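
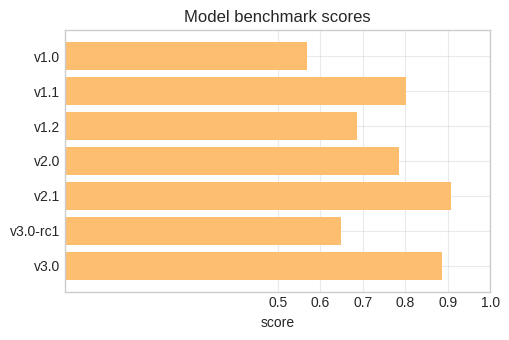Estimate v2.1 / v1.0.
≈ 1.5×

v2.1 ≈ 0.9, v1.0 ≈ 0.6; 0.9/0.6 ≈ 1.5.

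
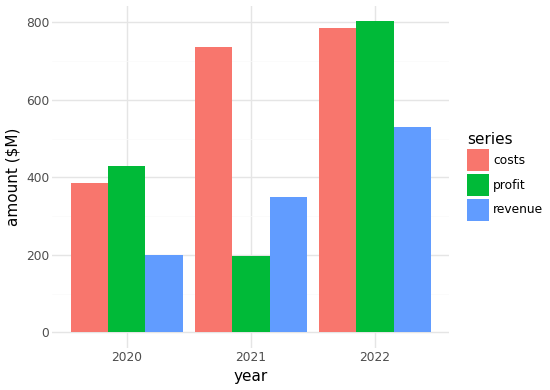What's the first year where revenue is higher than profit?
2020: revenue ≈ 200 vs profit ≈ 400 (not yet); 2021: revenue ≈ 300 vs profit ≈ 200 (first crossover).

2021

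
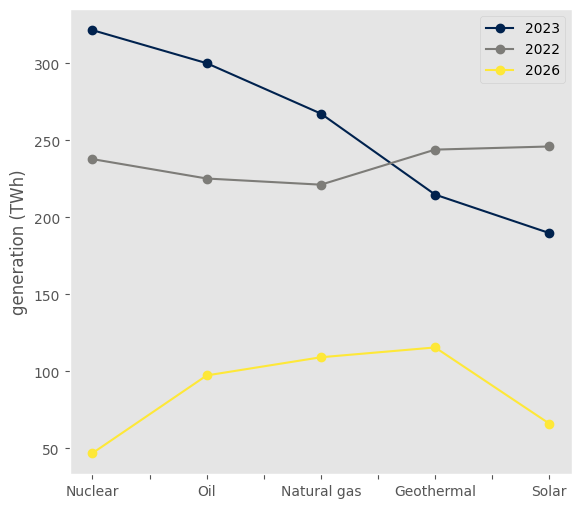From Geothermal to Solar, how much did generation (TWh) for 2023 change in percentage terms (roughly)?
≈ -11.1%

Geothermal ≈ 225, Solar ≈ 200; (200 − 225) / 225 ≈ -11.1%.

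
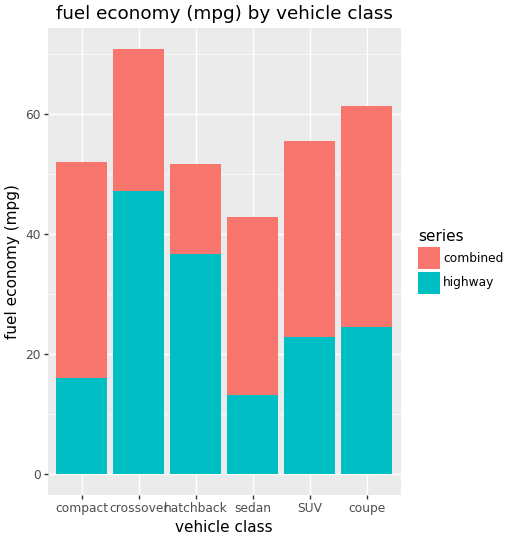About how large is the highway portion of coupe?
highway top ≈ 20, bottom ≈ 0; segment ≈ 20.

≈ 20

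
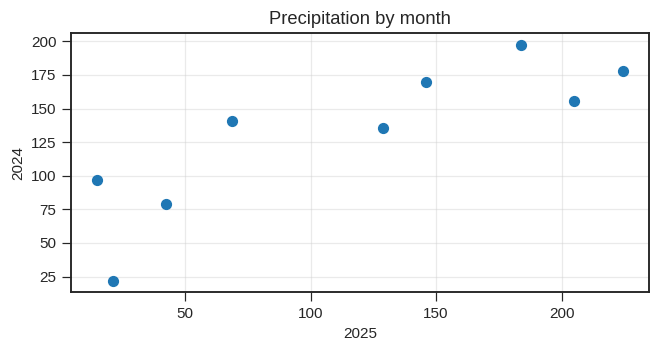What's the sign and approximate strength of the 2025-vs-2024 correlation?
positive, strong

Points are positively correlated; strong (|r| ≈ 0.8).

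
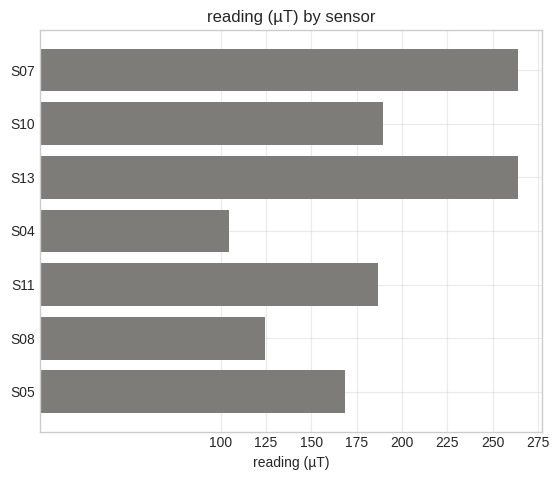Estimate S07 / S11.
S07 ≈ 275, S11 ≈ 175; 275/175 ≈ 1.57.

≈ 1.57×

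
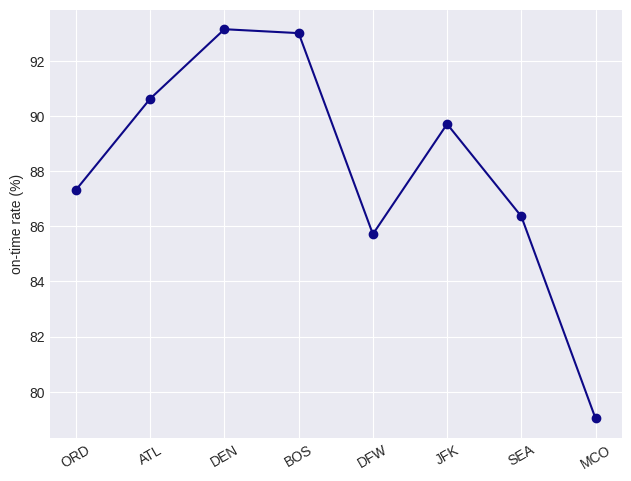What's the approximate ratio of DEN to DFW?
DEN ≈ 94, DFW ≈ 86; 94/86 ≈ 1.09.

≈ 1.09×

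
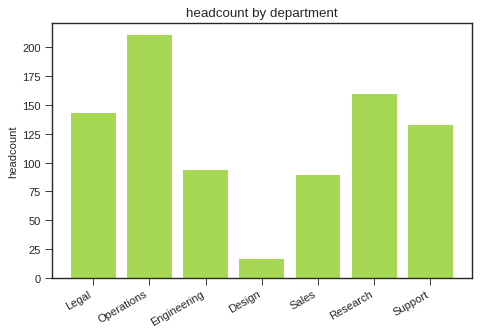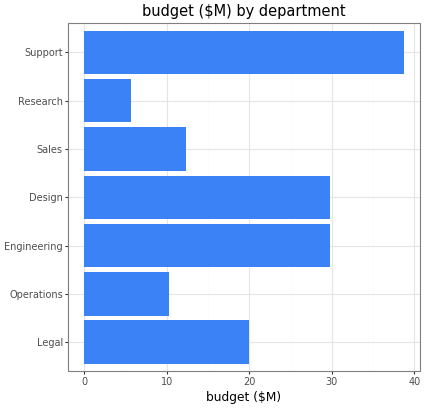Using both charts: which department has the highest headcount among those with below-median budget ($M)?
Operations

Chart 2 median budget ($M) ≈ 20; below-median departments: Operations, Sales, Research. Among those, Operations has the highest headcount (≈ 220).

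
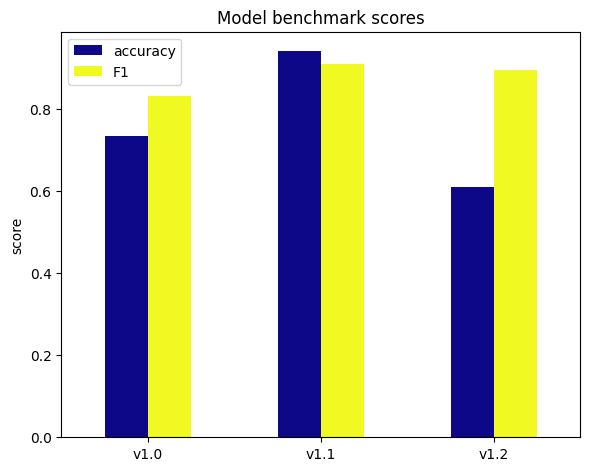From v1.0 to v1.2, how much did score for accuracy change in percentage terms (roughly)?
≈ -14.3%

v1.0 ≈ 0.7, v1.2 ≈ 0.6; (0.6 − 0.7) / 0.7 ≈ -14.3%.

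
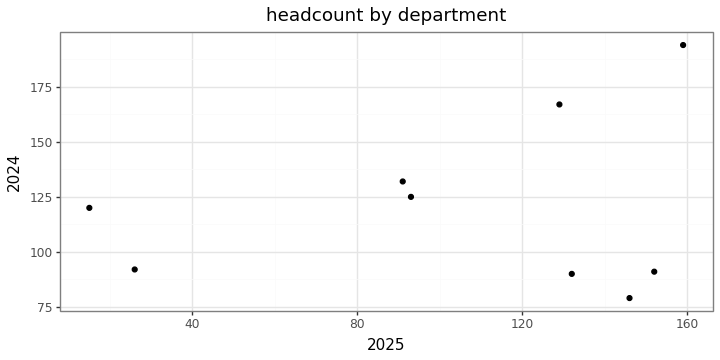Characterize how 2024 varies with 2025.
no clear correlation

Points are roughly uncorrelated; weak (|r| ≈ 0.2).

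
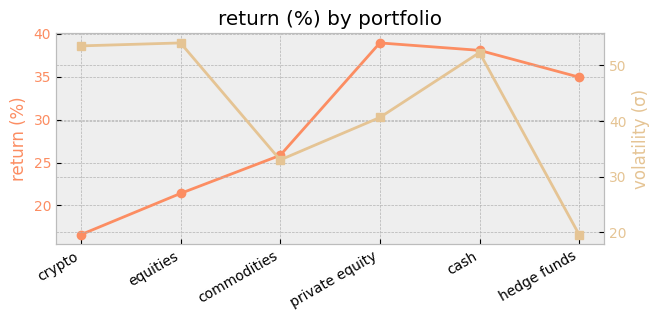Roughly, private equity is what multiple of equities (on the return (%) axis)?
private equity ≈ 38, equities ≈ 22; 38/22 ≈ 1.73.

≈ 1.73×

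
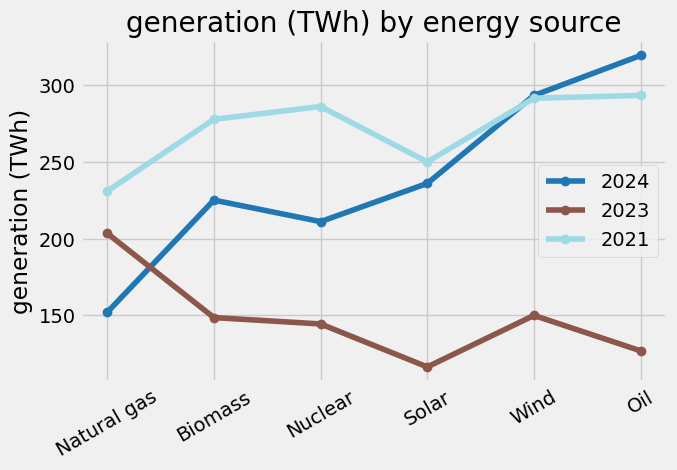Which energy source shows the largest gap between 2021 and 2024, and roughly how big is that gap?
Natural gas, ≈ 80 TWh

Natural gas: 2021 ≈ 240, 2024 ≈ 160 → gap ≈ 80. Next-largest (Nuclear) is only ≈ 60.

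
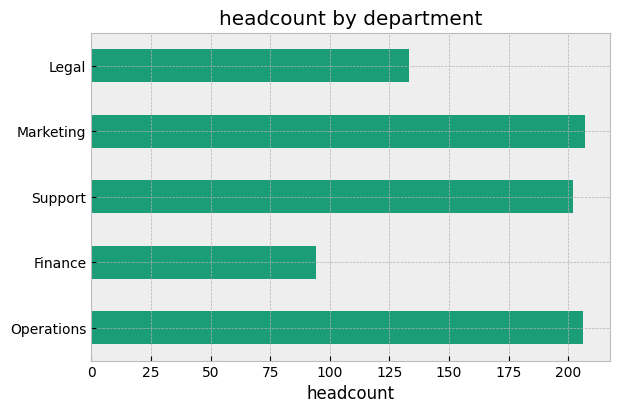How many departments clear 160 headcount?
Above 160: Operations, Support, Marketing.

3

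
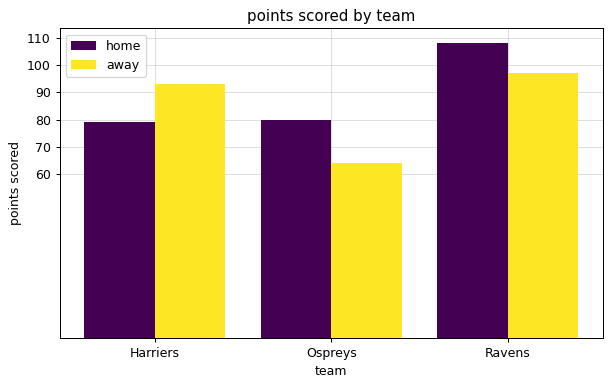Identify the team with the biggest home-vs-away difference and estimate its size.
Ospreys, ≈ 20

Ospreys: home ≈ 80, away ≈ 60 → gap ≈ 20. Next-largest (Harriers) is only ≈ 10.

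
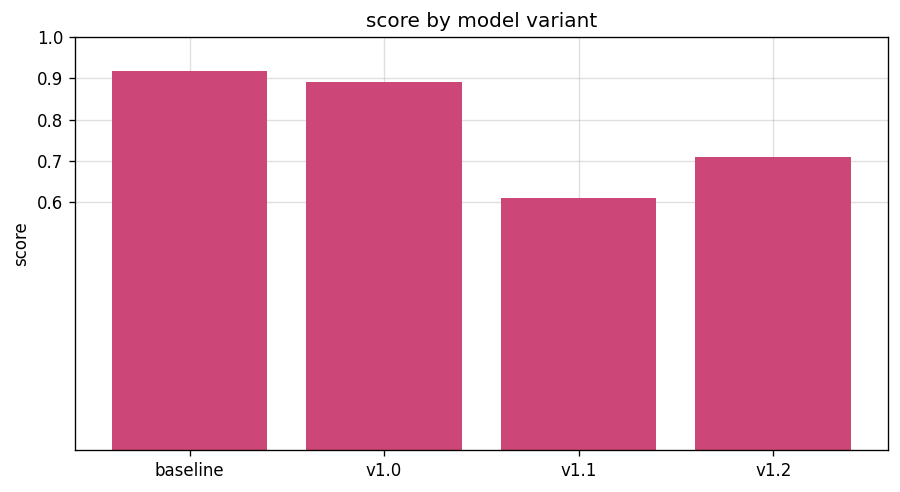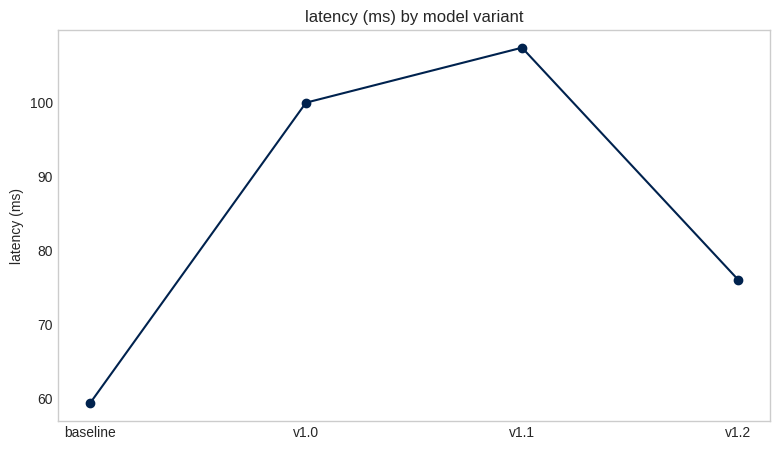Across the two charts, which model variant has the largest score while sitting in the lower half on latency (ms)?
baseline

Chart 2 median latency (ms) ≈ 90; below-median model variants: baseline, v1.2. Among those, baseline has the highest score (≈ 0.9).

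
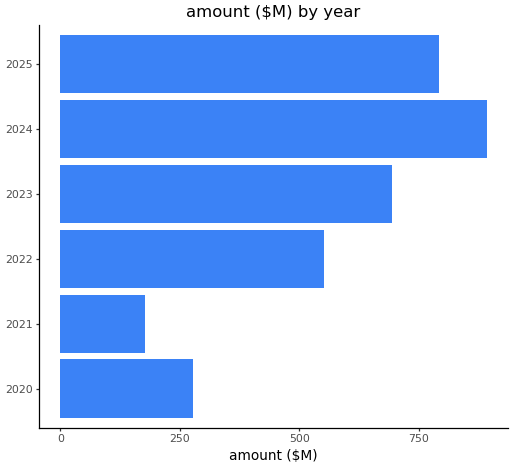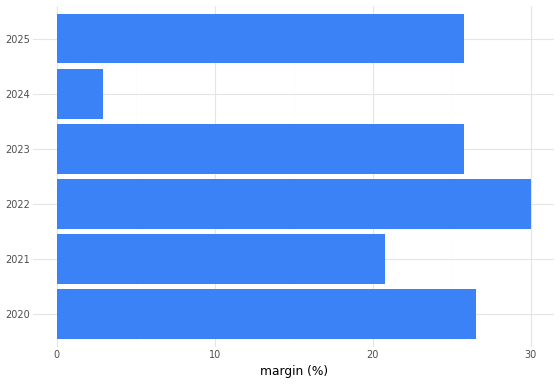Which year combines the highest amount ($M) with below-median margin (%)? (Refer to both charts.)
Chart 2 median margin (%) ≈ 25; below-median years: 2021, 2023, 2024. Among those, 2024 has the highest amount ($M) (≈ 900).

2024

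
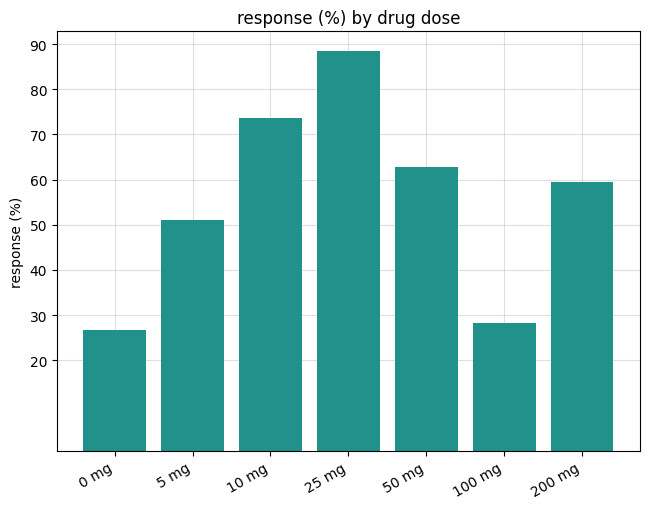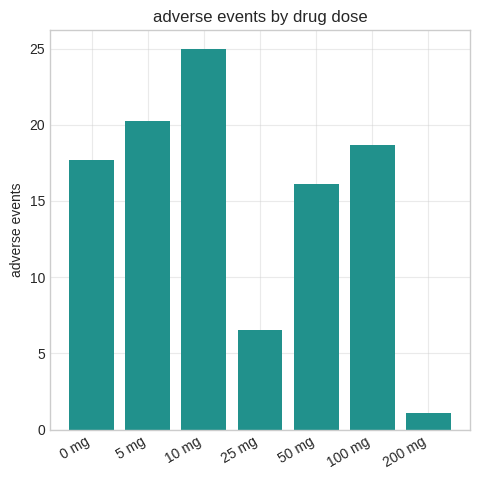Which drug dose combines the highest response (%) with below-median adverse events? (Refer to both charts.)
25 mg

Chart 2 median adverse events ≈ 20; below-median drug doses: 25 mg, 50 mg, 200 mg. Among those, 25 mg has the highest response (%) (≈ 90).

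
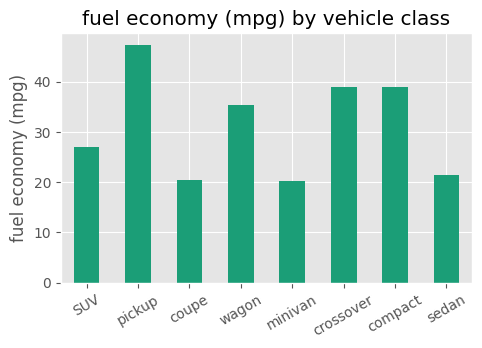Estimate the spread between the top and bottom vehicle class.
≈ 25

Max pickup ≈ 45, min minivan ≈ 20; range ≈ 25.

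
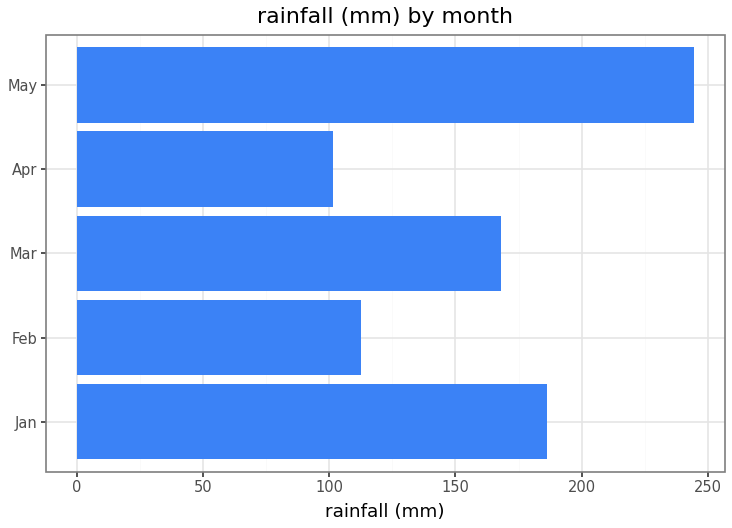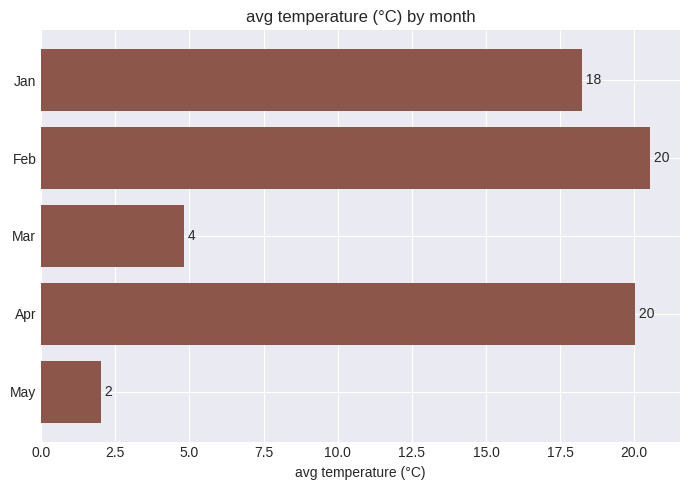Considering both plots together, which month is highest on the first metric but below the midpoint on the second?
Chart 2 median avg temperature (°C) ≈ 18; below-median months: Mar, May. Among those, May has the highest rainfall (mm) (≈ 250).

May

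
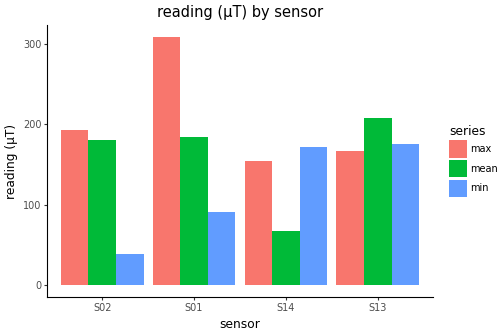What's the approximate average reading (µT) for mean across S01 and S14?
≈ 125

(200 + 50) / 2 ≈ 125.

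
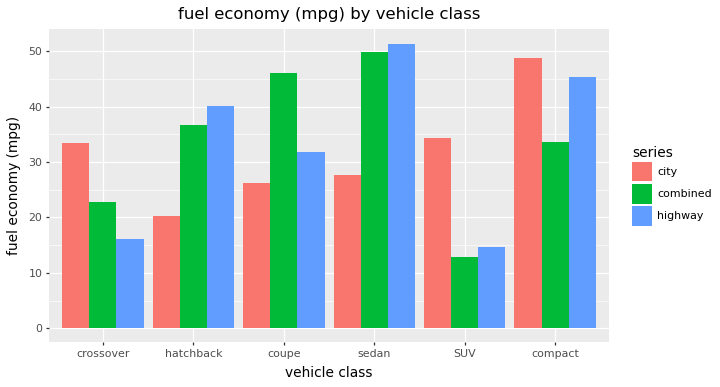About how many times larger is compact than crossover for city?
compact ≈ 50, crossover ≈ 35; 50/35 ≈ 1.43.

≈ 1.43×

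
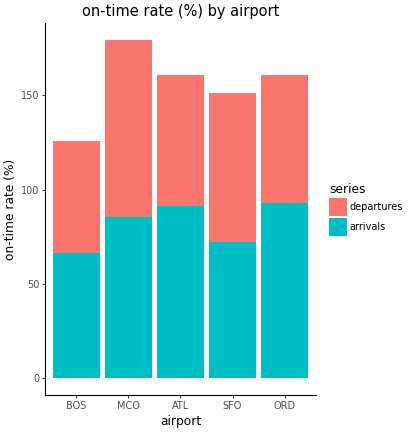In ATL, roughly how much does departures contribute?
departures top ≈ 160, bottom ≈ 100; segment ≈ 60.

≈ 60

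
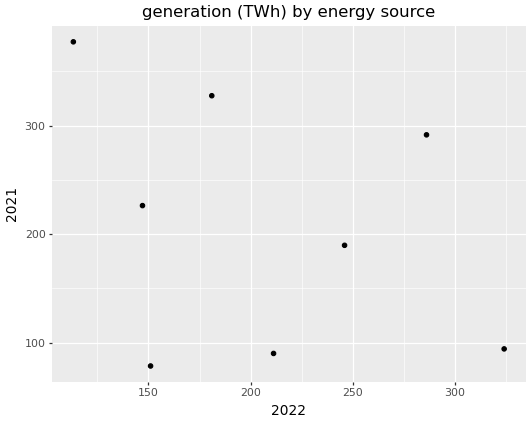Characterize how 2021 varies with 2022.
Points are negatively correlated; weak (|r| ≈ 0.3).

negative, weak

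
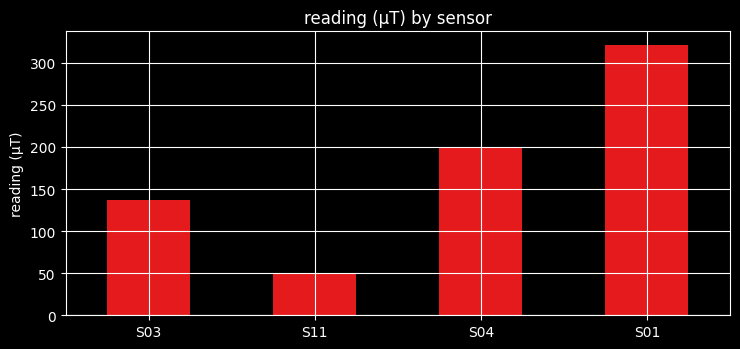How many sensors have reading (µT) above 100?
Above 100: S03, S04, S01.

3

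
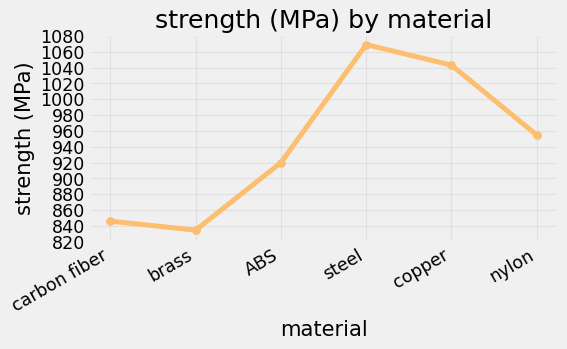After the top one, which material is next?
Top 3: steel ≈ 1060, copper ≈ 1040, nylon ≈ 960.

copper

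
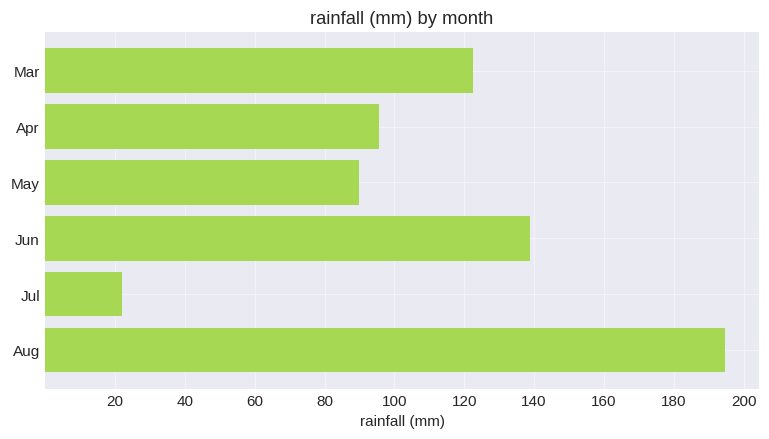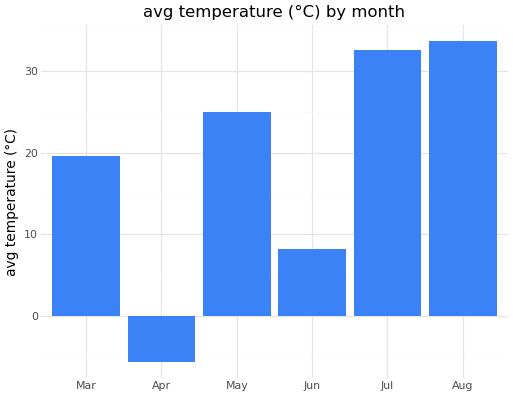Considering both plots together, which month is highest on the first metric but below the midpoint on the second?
Jun

Chart 2 median avg temperature (°C) ≈ 20; below-median months: Mar, Apr, Jun. Among those, Jun has the highest rainfall (mm) (≈ 140).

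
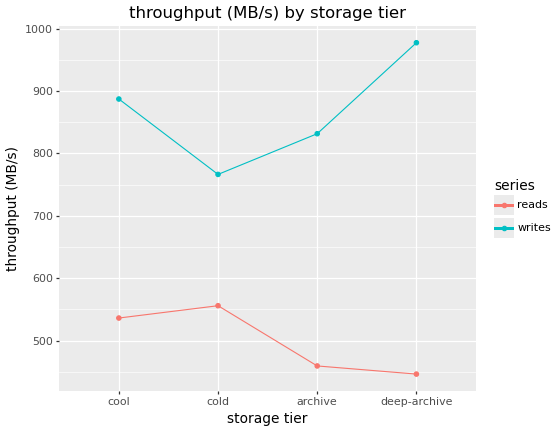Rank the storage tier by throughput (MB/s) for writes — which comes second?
cool

Top 3 for writes: deep-archive ≈ 1000, cool ≈ 900, archive ≈ 850.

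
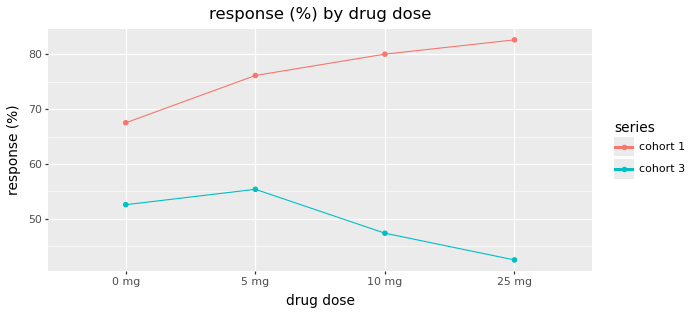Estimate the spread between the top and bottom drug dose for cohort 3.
Max 5 mg ≈ 55, min 25 mg ≈ 40; range ≈ 15.

≈ 15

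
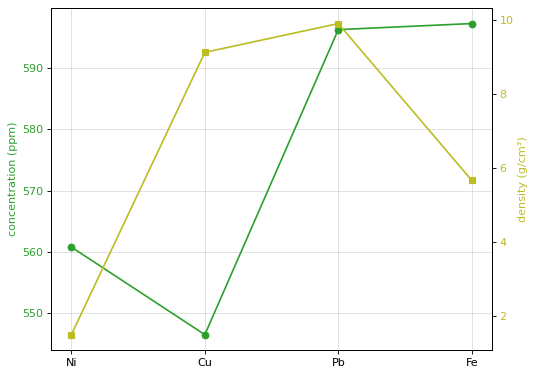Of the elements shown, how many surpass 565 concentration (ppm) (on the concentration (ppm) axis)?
Above 565: Pb, Fe.

2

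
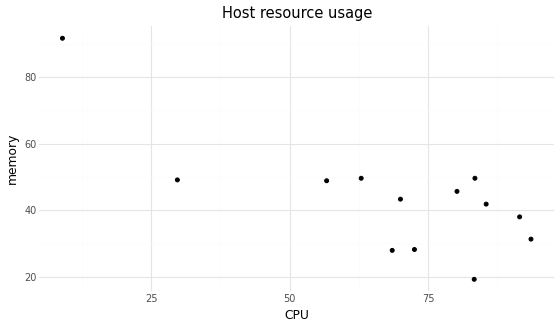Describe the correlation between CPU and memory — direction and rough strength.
Points are negatively correlated; strong (|r| ≈ 0.8).

negative, strong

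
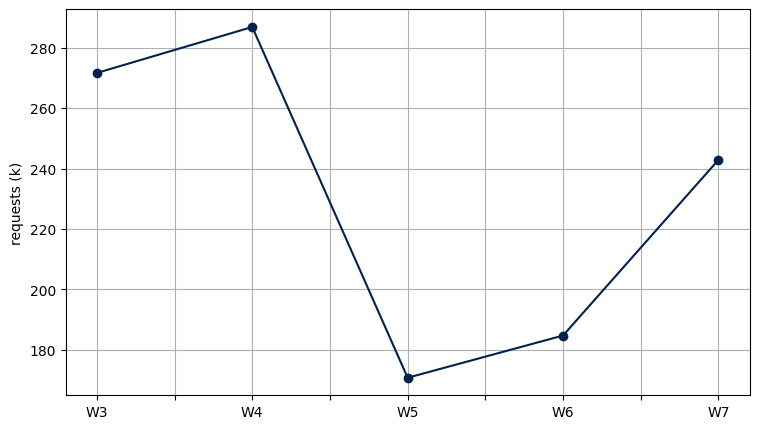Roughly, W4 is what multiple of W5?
≈ 1.71×

W4 ≈ 290, W5 ≈ 170; 290/170 ≈ 1.71.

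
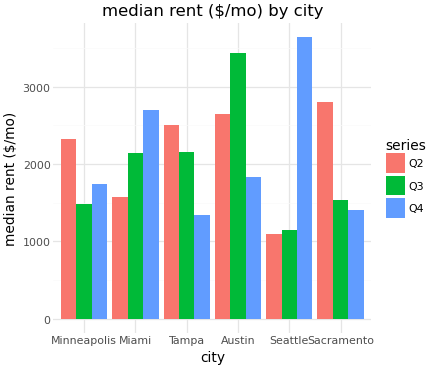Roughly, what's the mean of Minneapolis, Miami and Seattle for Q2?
(2500 + 1500 + 1000) / 3 ≈ 1667.

≈ 1667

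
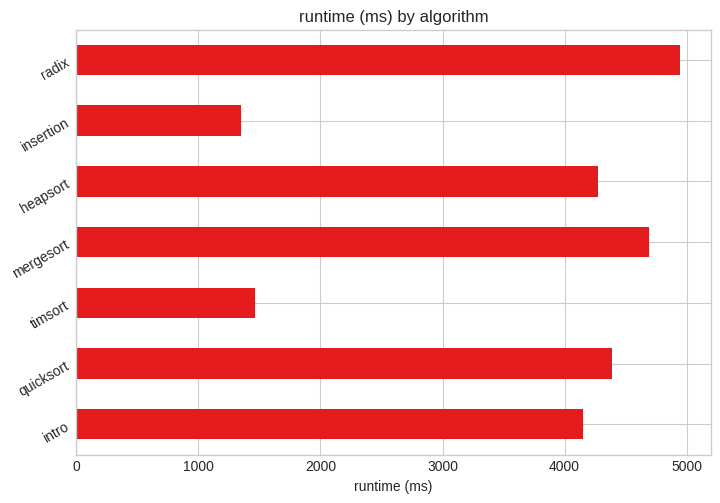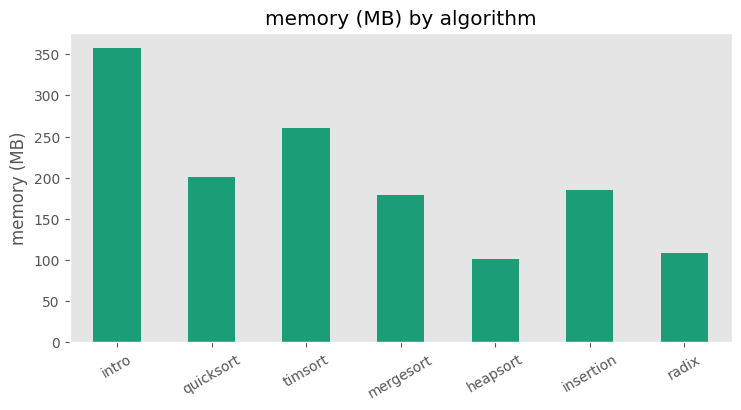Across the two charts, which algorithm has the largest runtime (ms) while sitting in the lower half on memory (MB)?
radix

Chart 2 median memory (MB) ≈ 200; below-median algorithms: mergesort, heapsort, radix. Among those, radix has the highest runtime (ms) (≈ 5000).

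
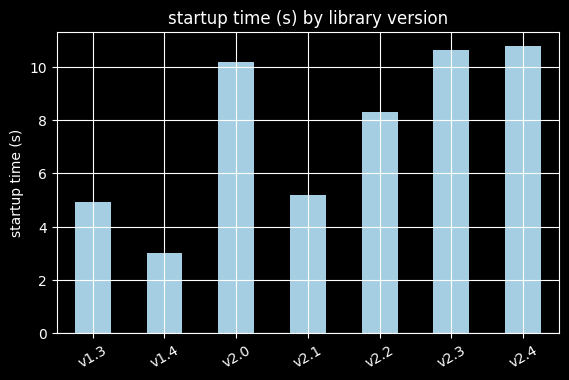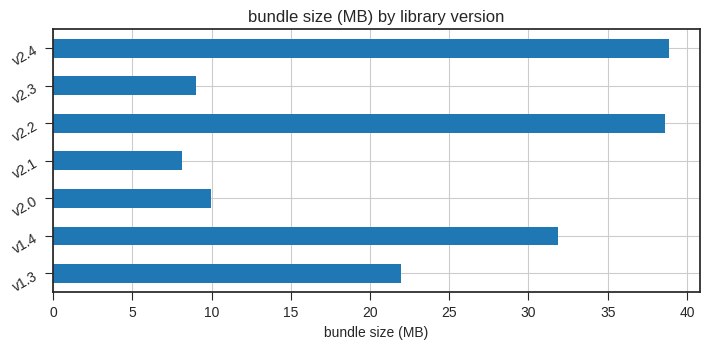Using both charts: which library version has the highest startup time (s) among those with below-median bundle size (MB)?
Chart 2 median bundle size (MB) ≈ 20; below-median library versions: v2.0, v2.1, v2.3. Among those, v2.3 has the highest startup time (s) (≈ 11).

v2.3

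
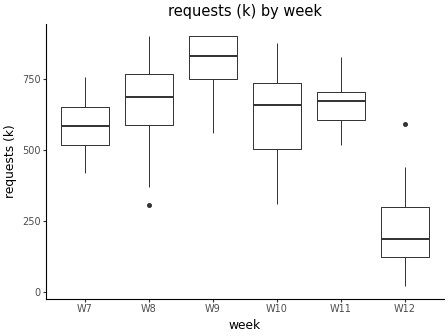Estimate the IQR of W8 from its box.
Q3 ≈ 800, Q1 ≈ 600; IQR ≈ 200.

≈ 200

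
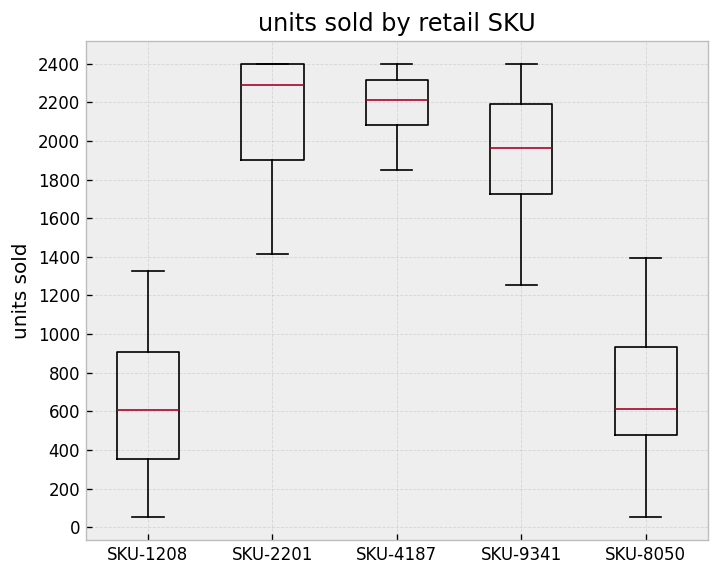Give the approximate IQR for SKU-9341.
≈ 400

Q3 ≈ 2200, Q1 ≈ 1800; IQR ≈ 400.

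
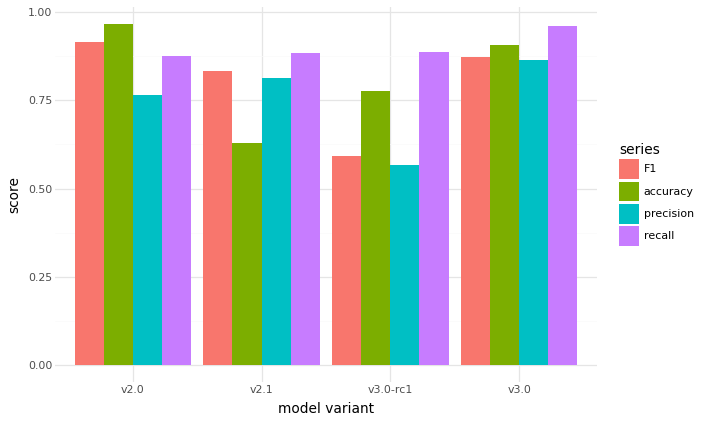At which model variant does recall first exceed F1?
v2.1

v2.0: recall ≈ 0.9 vs F1 ≈ 0.9 (not yet); v2.1: recall ≈ 0.9 vs F1 ≈ 0.8 (first crossover).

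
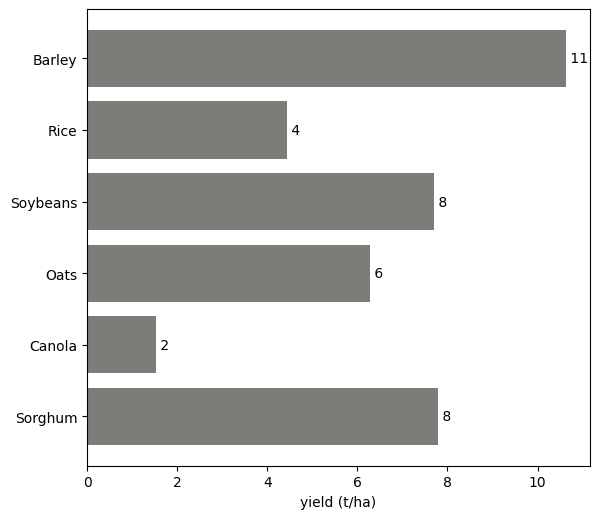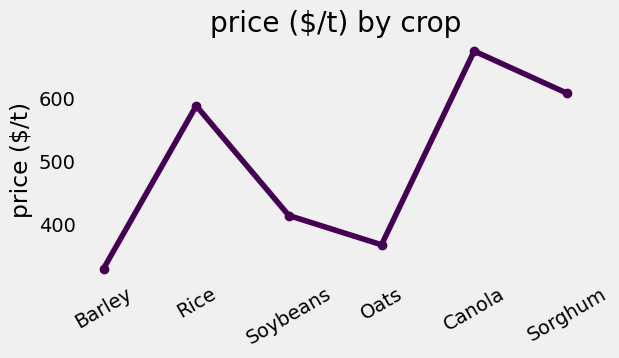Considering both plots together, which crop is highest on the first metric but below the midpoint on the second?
Chart 2 median price ($/t) ≈ 500; below-median crops: Barley, Soybeans, Oats. Among those, Barley has the highest yield (t/ha) (≈ 11).

Barley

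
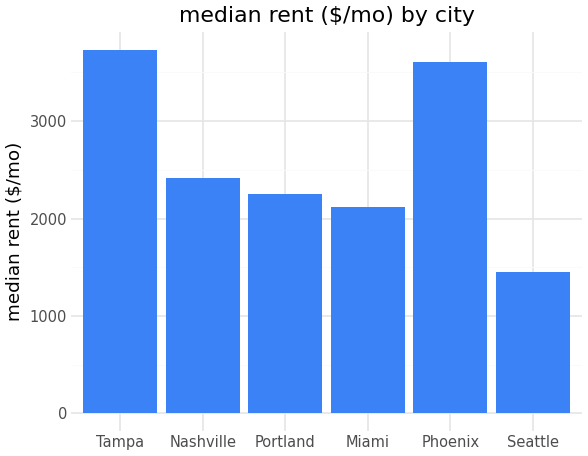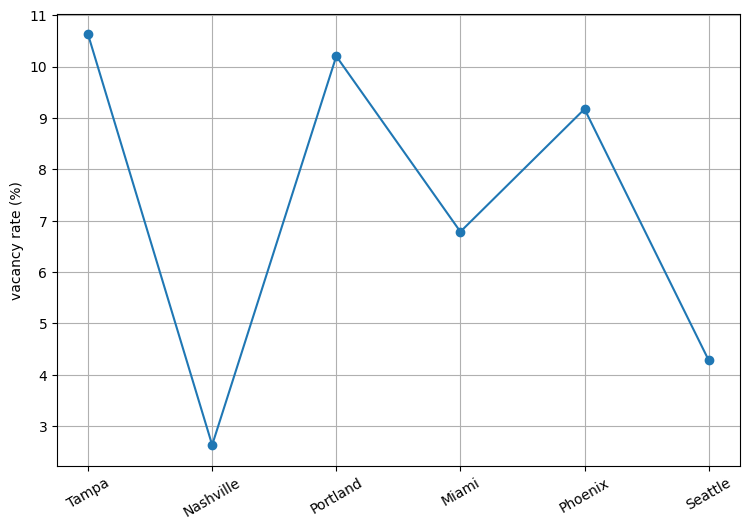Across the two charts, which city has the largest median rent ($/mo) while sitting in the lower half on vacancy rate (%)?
Nashville

Chart 2 median vacancy rate (%) ≈ 8; below-median cities: Nashville, Miami, Seattle. Among those, Nashville has the highest median rent ($/mo) (≈ 2500).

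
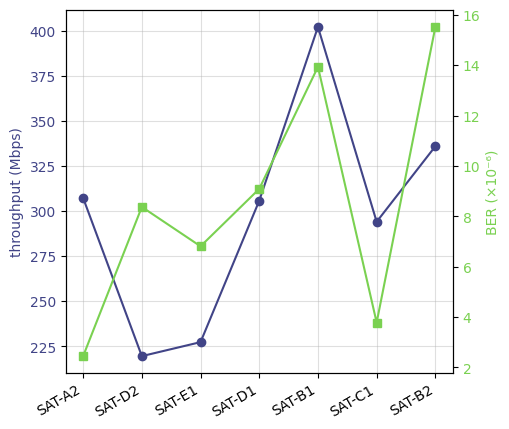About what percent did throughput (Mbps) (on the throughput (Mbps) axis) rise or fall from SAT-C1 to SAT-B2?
≈ +13.3%

SAT-C1 ≈ 300, SAT-B2 ≈ 340; (340 − 300) / 300 ≈ +13.3%.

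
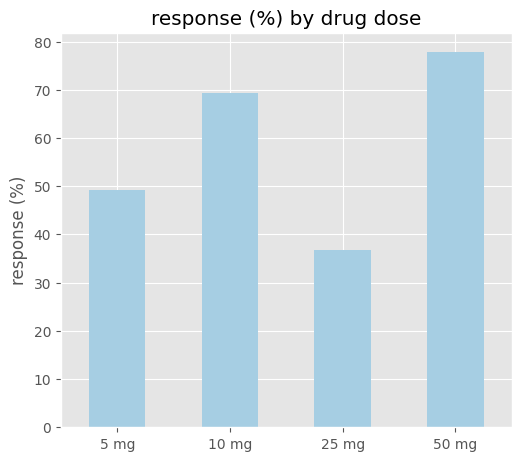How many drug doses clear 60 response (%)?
2

Above 60: 10 mg, 50 mg.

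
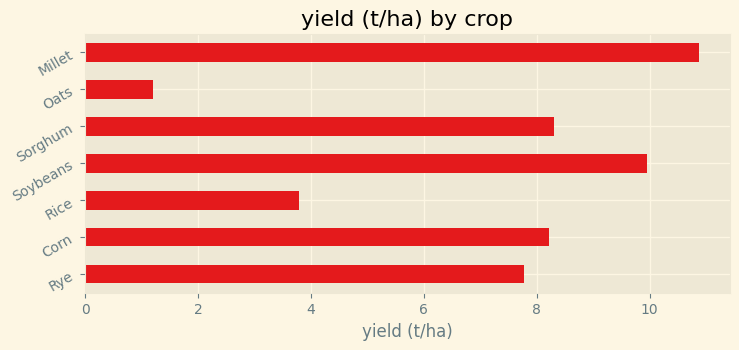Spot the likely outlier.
Oats

Oats ≈ 1; the rest sit between ≈ 4 and ≈ 11.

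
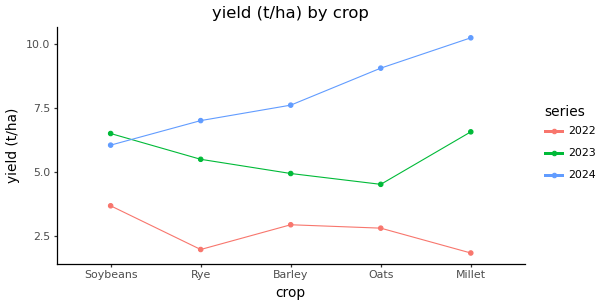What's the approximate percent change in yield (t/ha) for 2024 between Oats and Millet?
≈ +11.1%

Oats ≈ 9, Millet ≈ 10; (10 − 9) / 9 ≈ +11.1%.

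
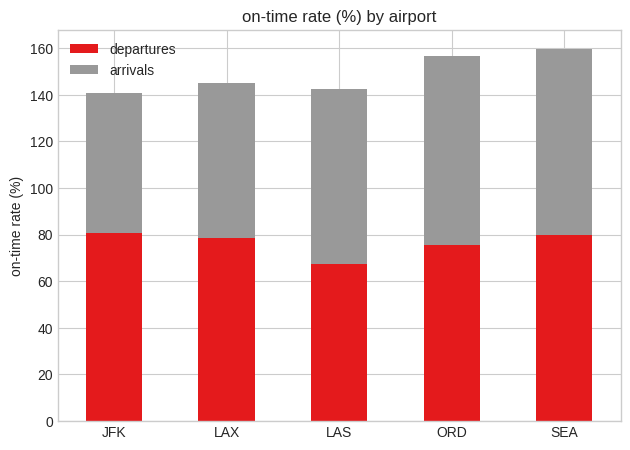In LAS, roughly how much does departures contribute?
≈ 60

departures top ≈ 60, bottom ≈ 0; segment ≈ 60.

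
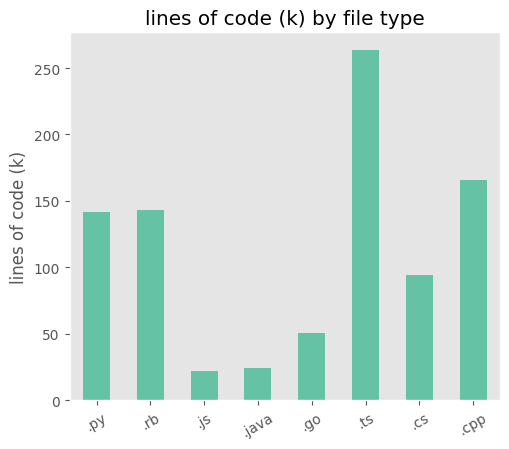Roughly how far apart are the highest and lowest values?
Max .ts ≈ 275, min .js ≈ 25; range ≈ 250.

≈ 250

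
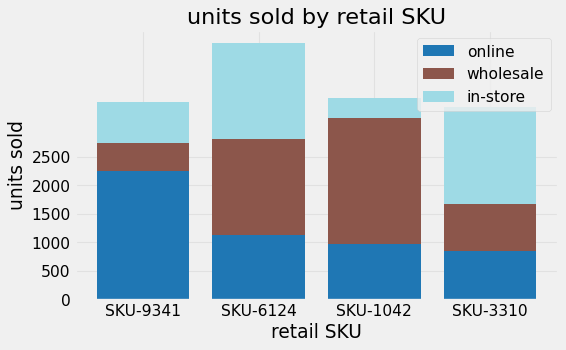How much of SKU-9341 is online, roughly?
online top ≈ 2000, bottom ≈ 0; segment ≈ 2000.

≈ 2000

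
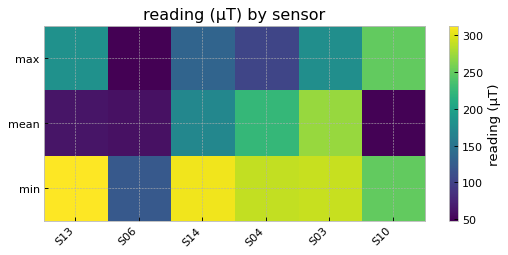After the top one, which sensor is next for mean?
Top 3 for mean: S03 ≈ 275, S04 ≈ 225, S14 ≈ 175.

S04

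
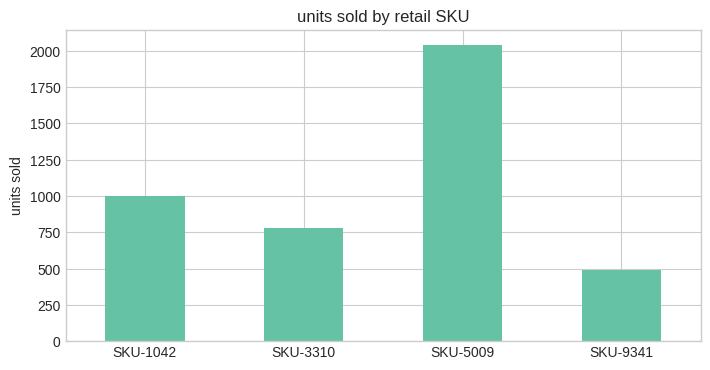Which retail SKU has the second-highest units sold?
Top 3: SKU-5009 ≈ 2000, SKU-1042 ≈ 1000, SKU-3310 ≈ 800.

SKU-1042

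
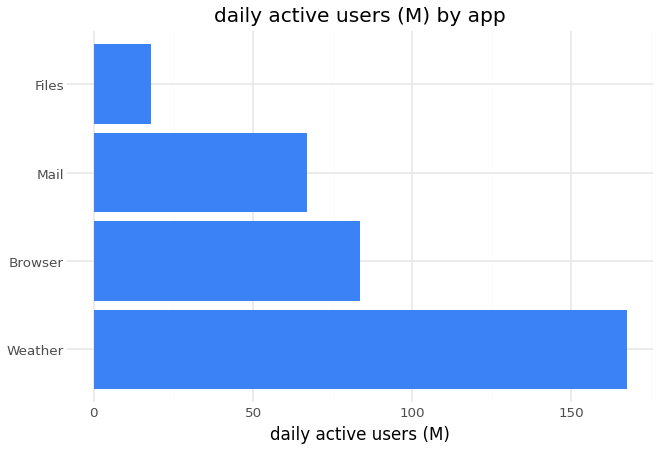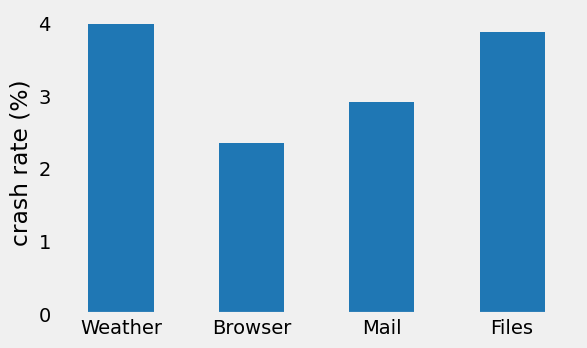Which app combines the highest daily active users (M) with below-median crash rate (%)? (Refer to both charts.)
Browser

Chart 2 median crash rate (%) ≈ 3.5; below-median apps: Browser, Mail. Among those, Browser has the highest daily active users (M) (≈ 80).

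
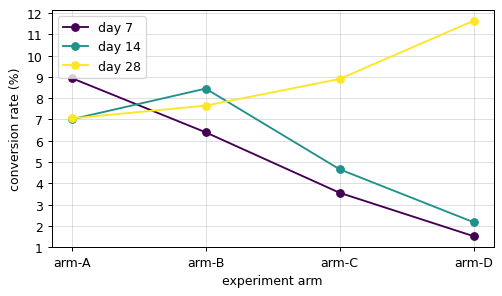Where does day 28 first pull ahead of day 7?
arm-B

arm-A: day 28 ≈ 7 vs day 7 ≈ 9 (not yet); arm-B: day 28 ≈ 8 vs day 7 ≈ 6 (first crossover).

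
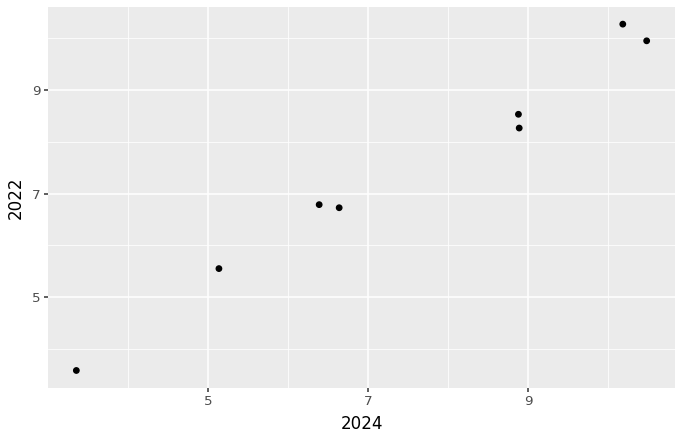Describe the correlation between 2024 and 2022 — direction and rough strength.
positive, strong

Points are positively correlated; strong (|r| ≈ 1.0).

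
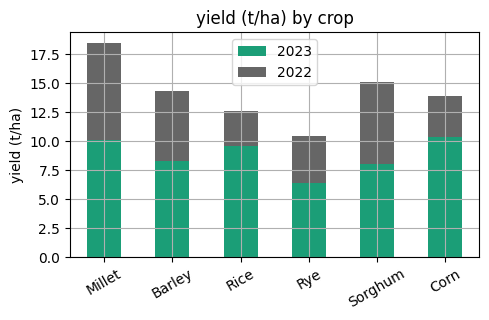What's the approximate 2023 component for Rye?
≈ 6

2023 top ≈ 6, bottom ≈ 0; segment ≈ 6.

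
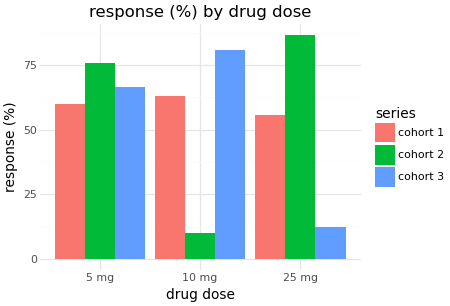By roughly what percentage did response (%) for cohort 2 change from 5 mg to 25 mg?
5 mg ≈ 80, 25 mg ≈ 90; (90 − 80) / 80 ≈ +12.5%.

≈ +12.5%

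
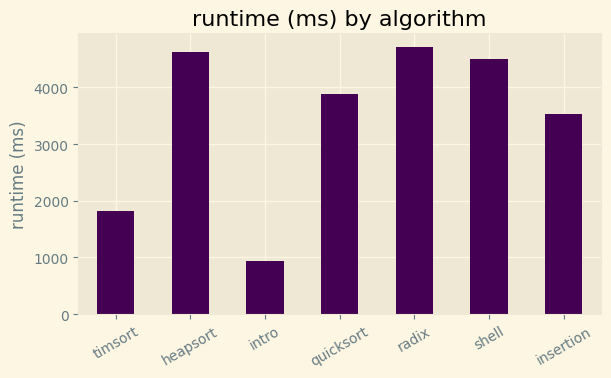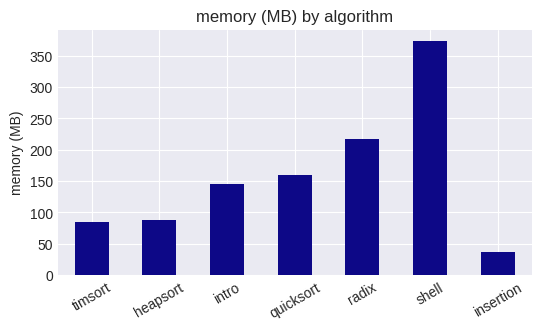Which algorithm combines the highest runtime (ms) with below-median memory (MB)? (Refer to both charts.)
Chart 2 median memory (MB) ≈ 150; below-median algorithms: timsort, heapsort, insertion. Among those, heapsort has the highest runtime (ms) (≈ 4500).

heapsort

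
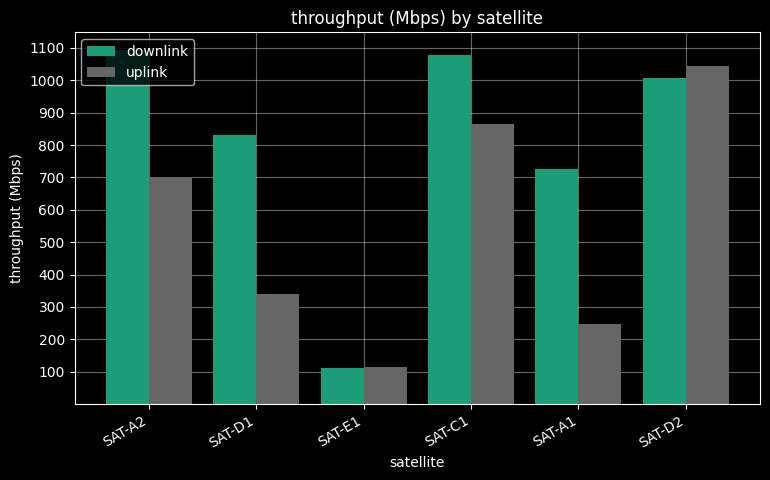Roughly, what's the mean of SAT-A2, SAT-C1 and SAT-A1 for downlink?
(1100 + 1100 + 700) / 3 ≈ 967.

≈ 967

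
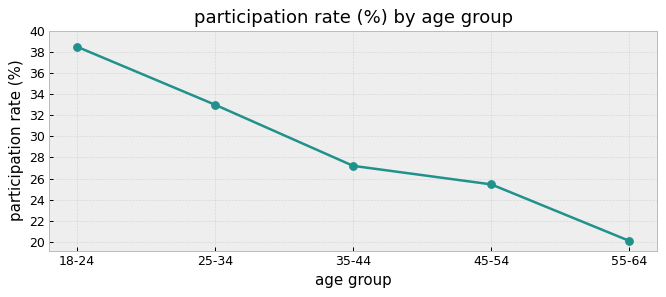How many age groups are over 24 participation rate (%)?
Above 24: 18-24, 25-34, 35-44, 45-54.

4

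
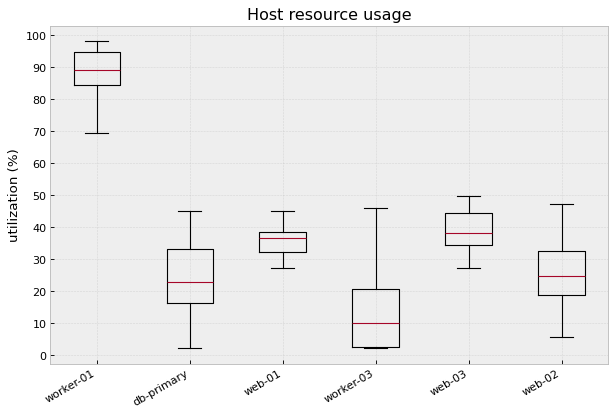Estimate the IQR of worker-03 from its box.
Q3 ≈ 20, Q1 ≈ 0; IQR ≈ 20.

≈ 20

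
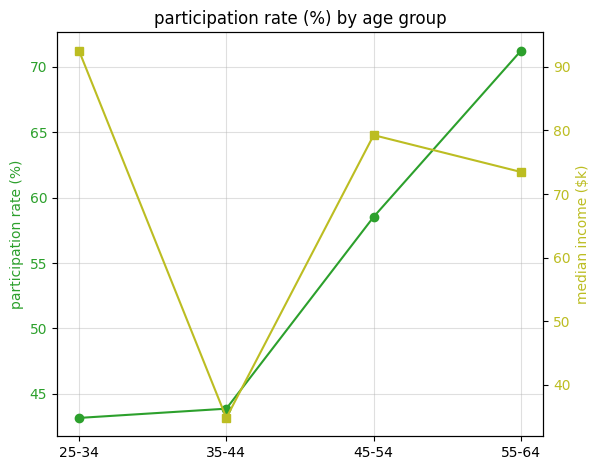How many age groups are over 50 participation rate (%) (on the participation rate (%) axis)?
Above 50: 45-54, 55-64.

2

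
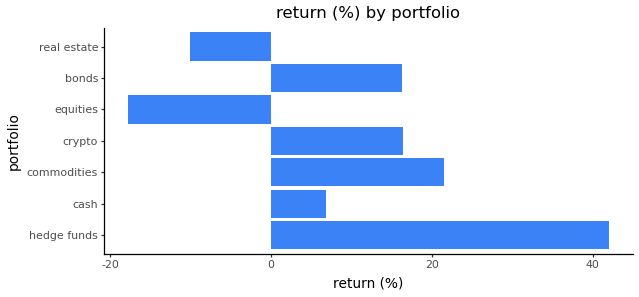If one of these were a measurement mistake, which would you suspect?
equities

equities ≈ -20; the rest sit between ≈ -10 and ≈ 40.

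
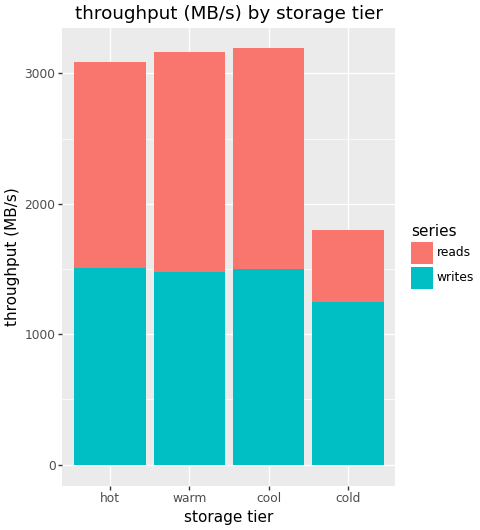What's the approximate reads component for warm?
reads top ≈ 3000, bottom ≈ 1500; segment ≈ 1500.

≈ 1500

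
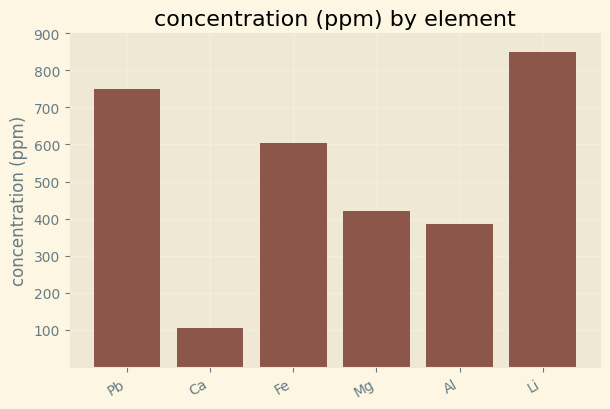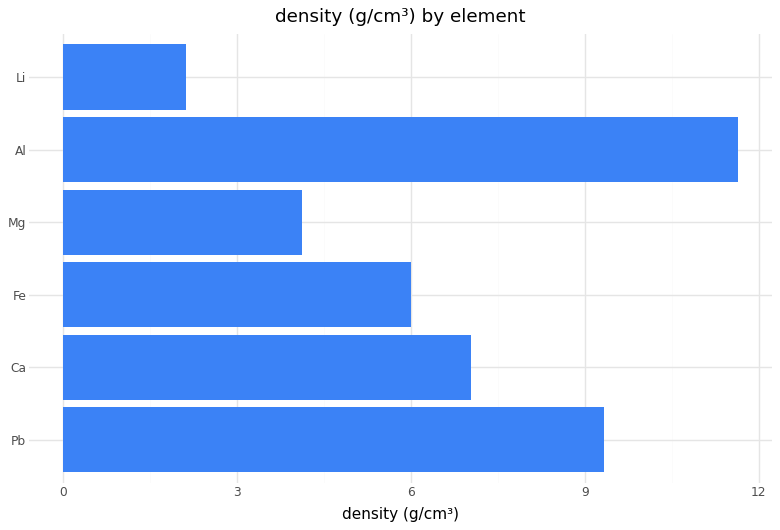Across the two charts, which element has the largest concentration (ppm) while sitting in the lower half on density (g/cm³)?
Li

Chart 2 median density (g/cm³) ≈ 6; below-median elements: Fe, Mg, Li. Among those, Li has the highest concentration (ppm) (≈ 800).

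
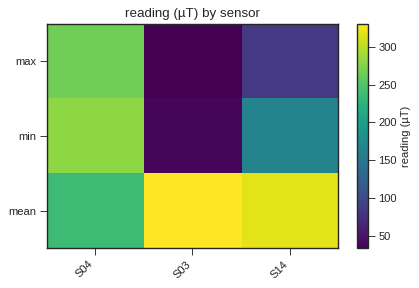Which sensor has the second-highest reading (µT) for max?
S14

Top 3 for max: S04 ≈ 275, S14 ≈ 75, S03 ≈ 25.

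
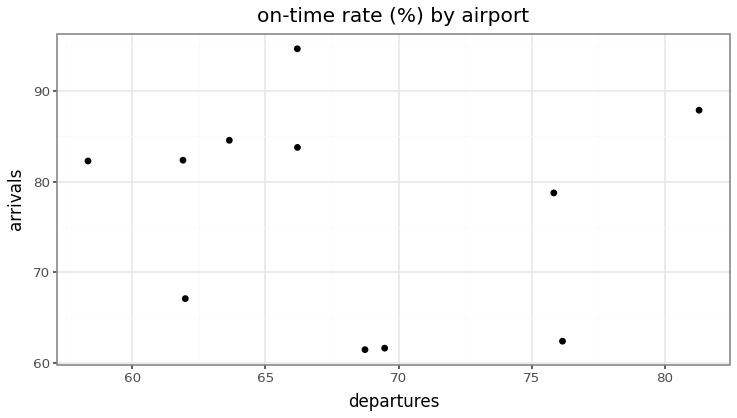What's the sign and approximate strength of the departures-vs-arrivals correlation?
Points are roughly uncorrelated; weak (|r| ≈ 0.1).

no clear correlation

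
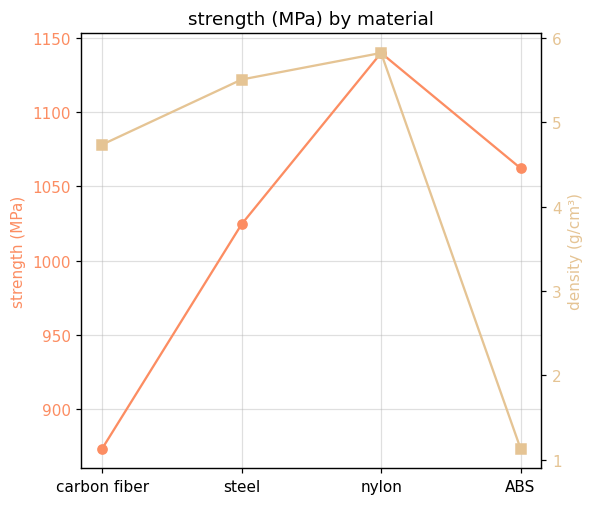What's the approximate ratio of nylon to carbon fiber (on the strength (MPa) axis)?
≈ 1.31×

nylon ≈ 1150, carbon fiber ≈ 875; 1150/875 ≈ 1.31.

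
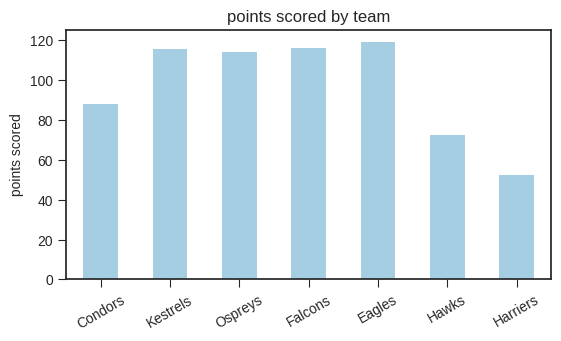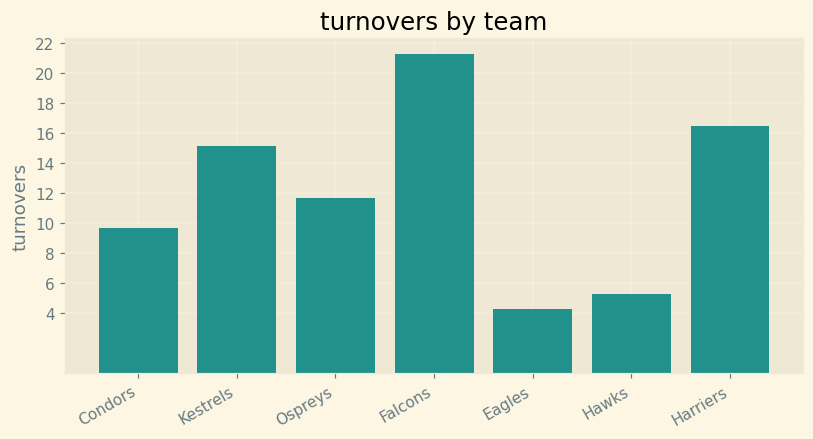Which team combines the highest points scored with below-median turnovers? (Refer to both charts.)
Eagles

Chart 2 median turnovers ≈ 12; below-median teams: Condors, Eagles, Hawks. Among those, Eagles has the highest points scored (≈ 120).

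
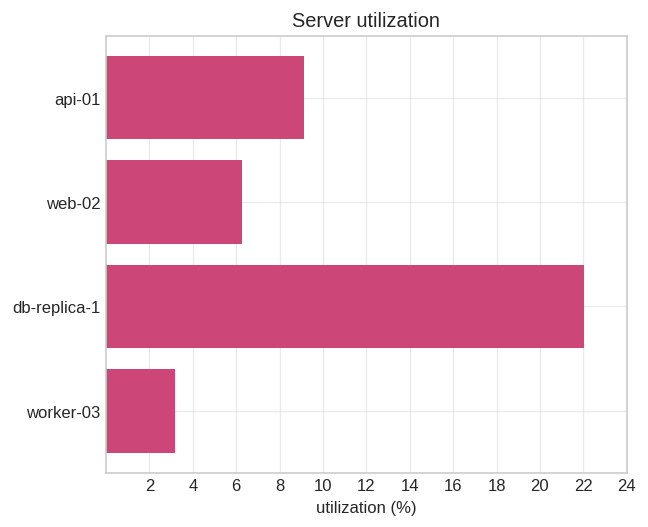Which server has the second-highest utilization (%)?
api-01

Top 3: db-replica-1 ≈ 22, api-01 ≈ 10, web-02 ≈ 6.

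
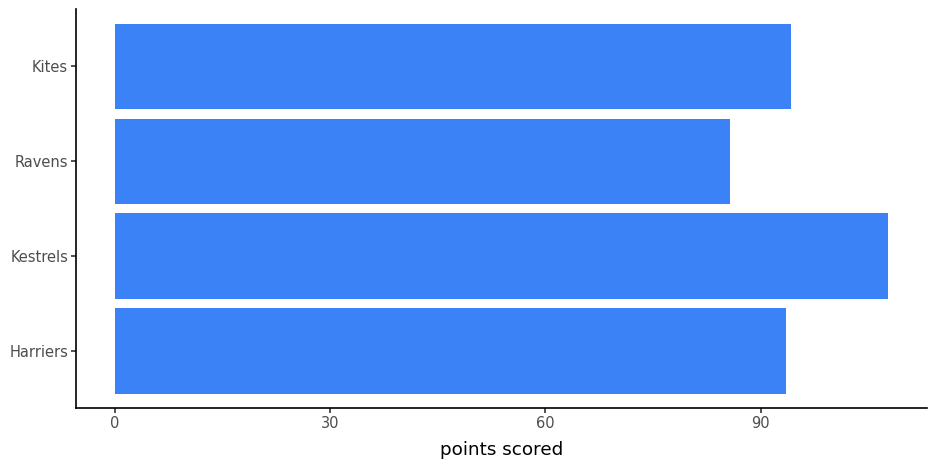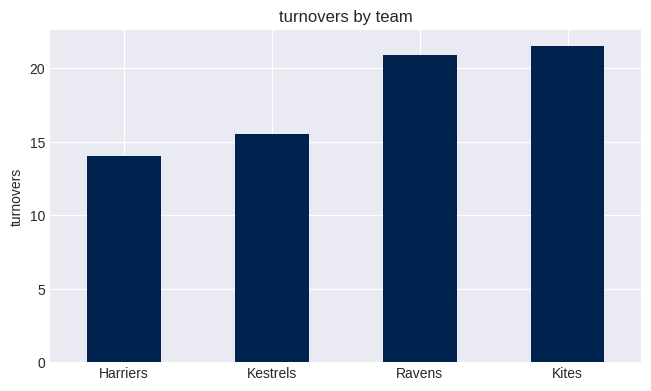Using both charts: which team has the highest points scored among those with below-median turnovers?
Kestrels

Chart 2 median turnovers ≈ 18; below-median teams: Harriers, Kestrels. Among those, Kestrels has the highest points scored (≈ 110).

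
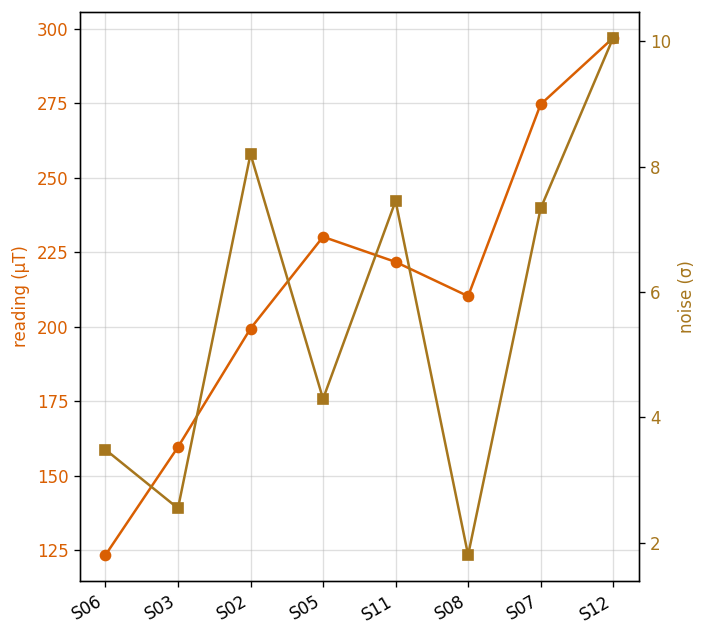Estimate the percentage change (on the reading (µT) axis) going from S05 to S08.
≈ -8.3%

S05 ≈ 240, S08 ≈ 220; (220 − 240) / 240 ≈ -8.3%.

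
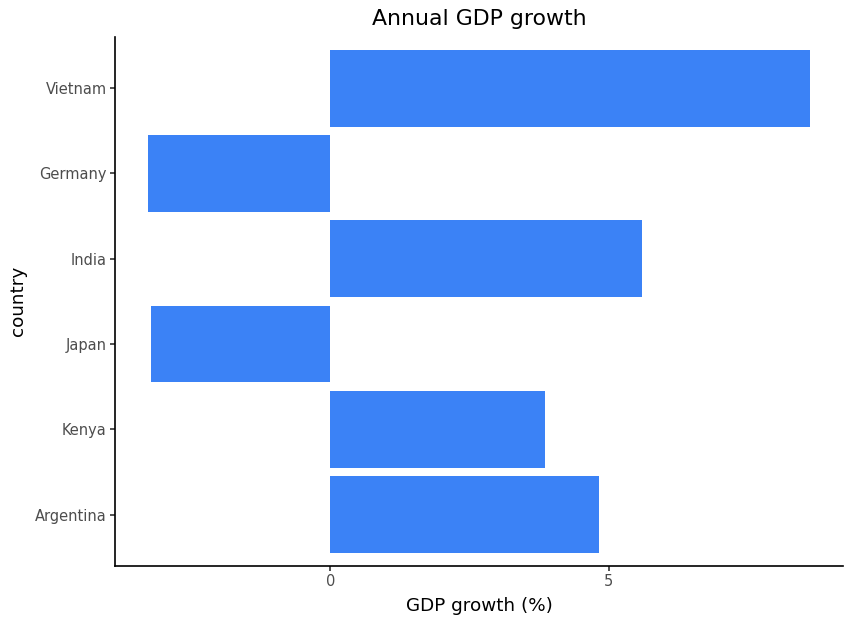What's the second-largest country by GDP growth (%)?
India

Top 3: Vietnam ≈ 9, India ≈ 6, Argentina ≈ 5.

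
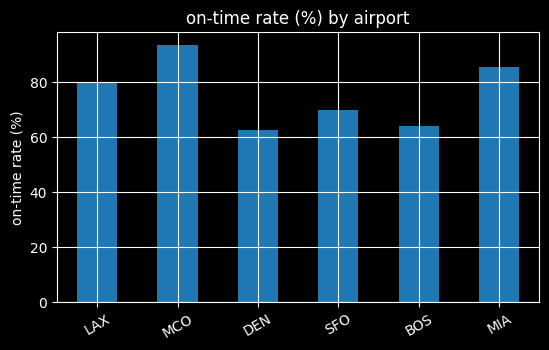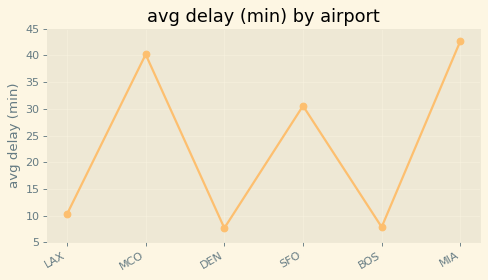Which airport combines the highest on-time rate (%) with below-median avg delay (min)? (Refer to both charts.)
LAX

Chart 2 median avg delay (min) ≈ 20; below-median airports: LAX, DEN, BOS. Among those, LAX has the highest on-time rate (%) (≈ 80).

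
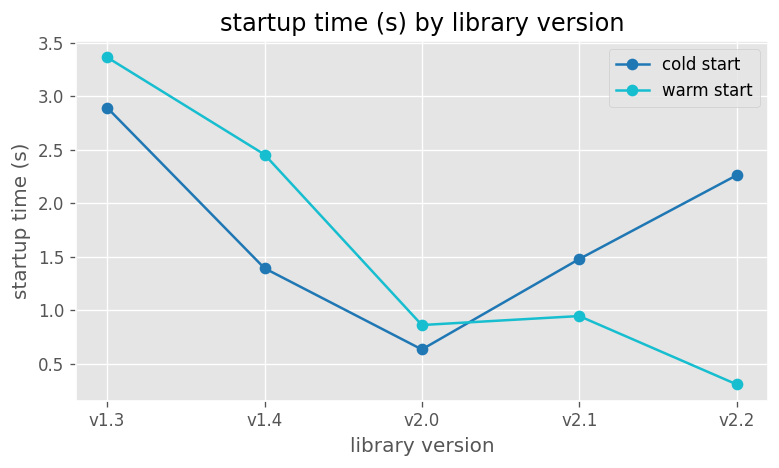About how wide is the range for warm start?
≈ 3.0

Max v1.3 ≈ 3.5, min v2.2 ≈ 0.5; range ≈ 3.0.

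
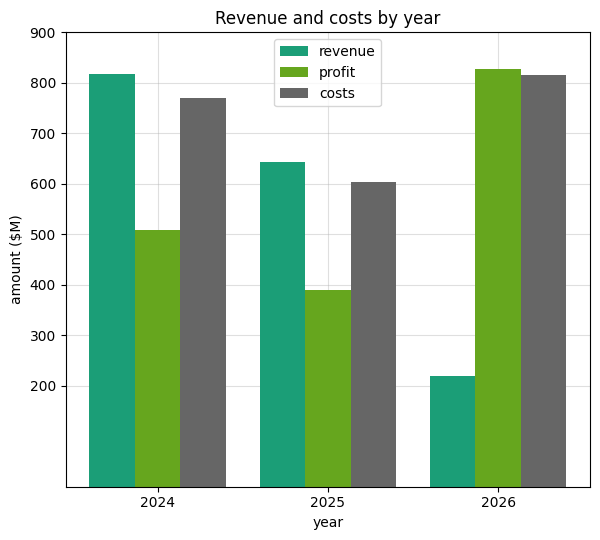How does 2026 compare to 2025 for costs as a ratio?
≈ 1.33×

2026 ≈ 800, 2025 ≈ 600; 800/600 ≈ 1.33.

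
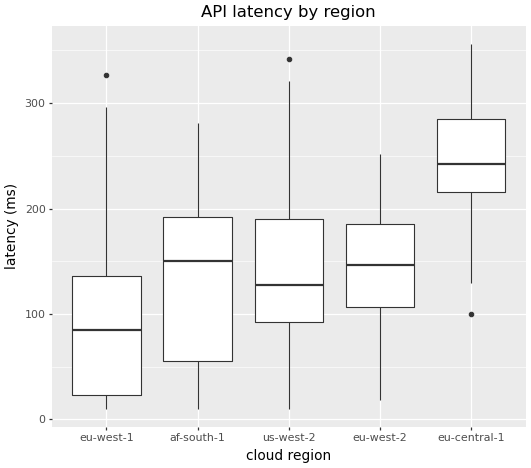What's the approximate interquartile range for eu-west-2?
≈ 80

Q3 ≈ 180, Q1 ≈ 100; IQR ≈ 80.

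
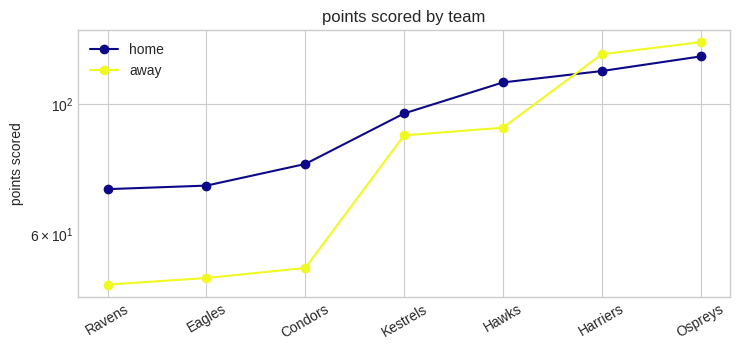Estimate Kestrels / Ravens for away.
Kestrels ≈ 90, Ravens ≈ 50; 90/50 ≈ 1.8.

≈ 1.8×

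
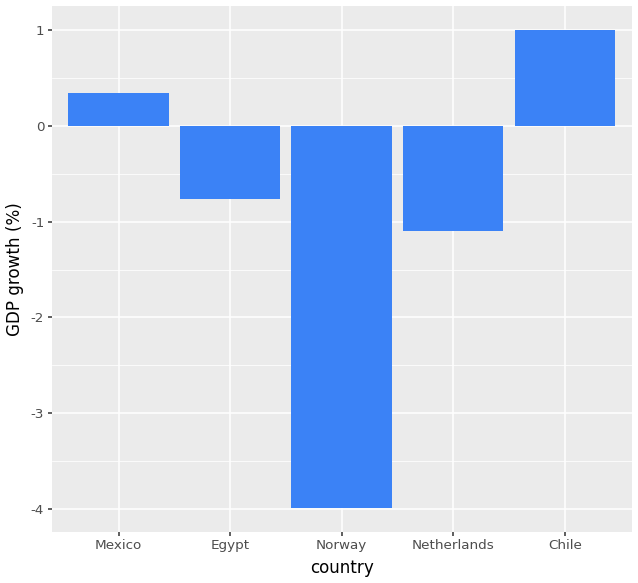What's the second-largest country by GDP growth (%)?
Mexico

Top 3: Chile ≈ 1.0, Mexico ≈ 0.5, Egypt ≈ -1.0.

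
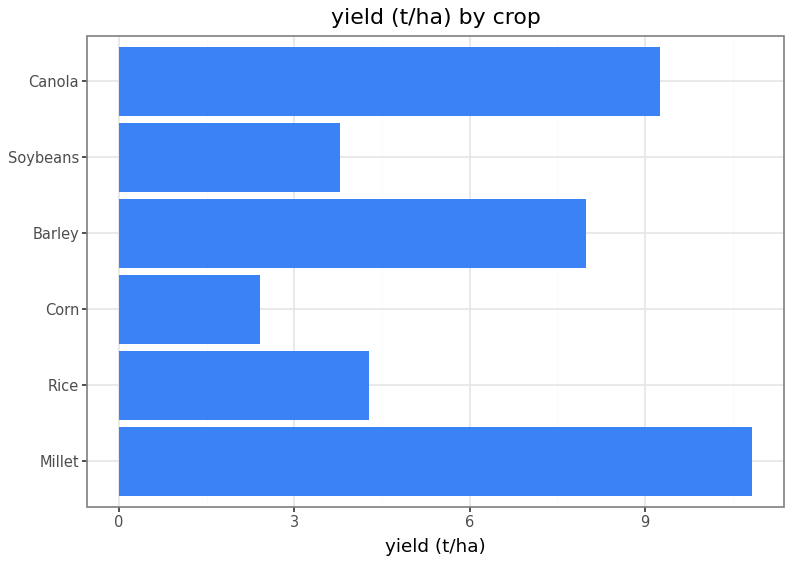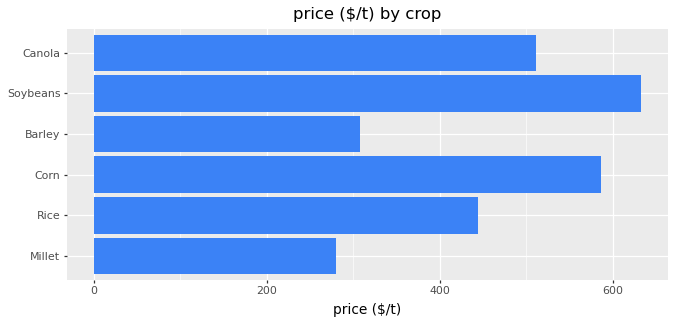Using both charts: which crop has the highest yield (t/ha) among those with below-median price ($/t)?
Chart 2 median price ($/t) ≈ 500; below-median crops: Millet, Rice, Barley. Among those, Millet has the highest yield (t/ha) (≈ 11).

Millet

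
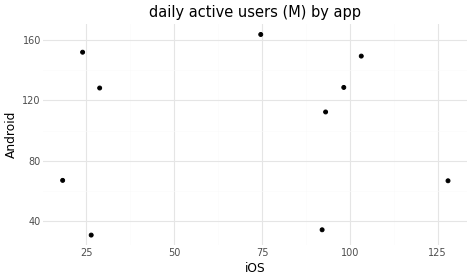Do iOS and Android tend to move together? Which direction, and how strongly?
no clear correlation

Points are roughly uncorrelated; weak (|r| ≈ 0.0).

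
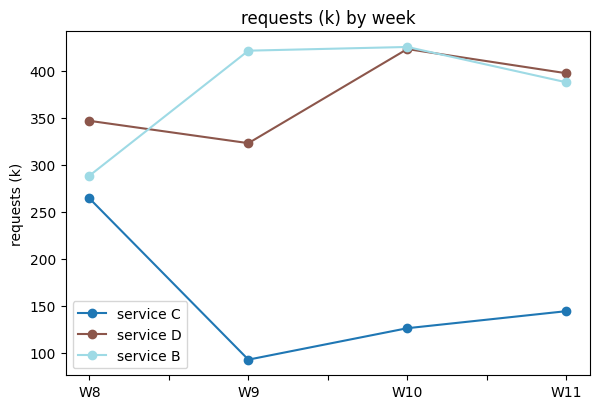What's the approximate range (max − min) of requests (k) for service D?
≈ 100

Max W10 ≈ 400, min W9 ≈ 300; range ≈ 100.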